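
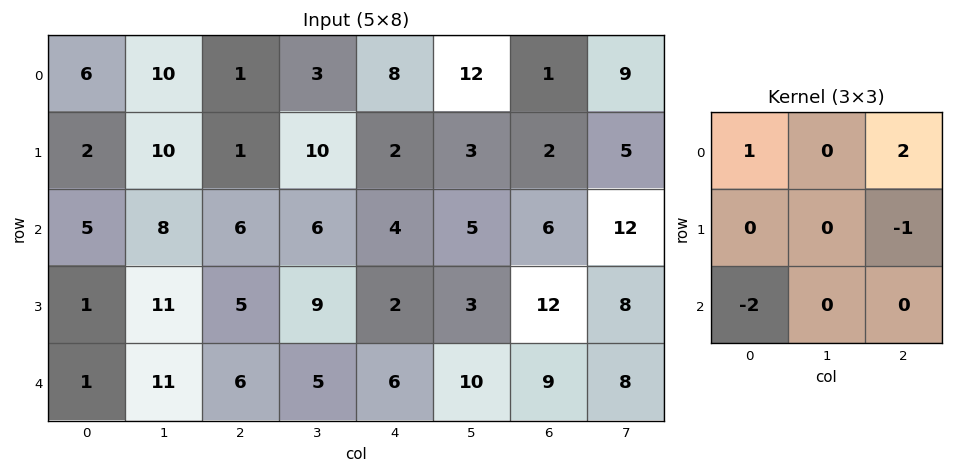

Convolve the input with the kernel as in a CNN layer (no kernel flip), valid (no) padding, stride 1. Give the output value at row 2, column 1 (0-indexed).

-11

The receptive field on the input at this output position is [8 6 6 / 11 5 9 / 11 6 5]. Elementwise product with the kernel and sum: 8·1 + 6·2 + 9·-1 + 11·-2.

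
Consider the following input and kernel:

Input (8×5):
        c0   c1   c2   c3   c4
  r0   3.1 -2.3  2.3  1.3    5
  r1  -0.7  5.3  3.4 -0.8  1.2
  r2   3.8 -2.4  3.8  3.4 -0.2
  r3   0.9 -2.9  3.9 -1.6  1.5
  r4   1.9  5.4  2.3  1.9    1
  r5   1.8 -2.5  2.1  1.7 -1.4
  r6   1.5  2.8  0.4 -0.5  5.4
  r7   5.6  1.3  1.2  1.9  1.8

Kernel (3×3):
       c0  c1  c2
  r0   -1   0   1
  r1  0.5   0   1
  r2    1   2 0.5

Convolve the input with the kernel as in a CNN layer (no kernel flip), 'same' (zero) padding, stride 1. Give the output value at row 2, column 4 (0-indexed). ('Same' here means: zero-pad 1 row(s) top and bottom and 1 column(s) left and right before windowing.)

The receptive field on the zero-padded input at this output position is [-0.8 1.2 0 / 3.4 -0.2 0 / -1.6 1.5 0]. Elementwise product with the kernel and sum: -0.8·-1 + 0·1 + 3.4·0.5 + 0·1 + -1.6·1 + 1.5·2 + 0·0.5.

3.9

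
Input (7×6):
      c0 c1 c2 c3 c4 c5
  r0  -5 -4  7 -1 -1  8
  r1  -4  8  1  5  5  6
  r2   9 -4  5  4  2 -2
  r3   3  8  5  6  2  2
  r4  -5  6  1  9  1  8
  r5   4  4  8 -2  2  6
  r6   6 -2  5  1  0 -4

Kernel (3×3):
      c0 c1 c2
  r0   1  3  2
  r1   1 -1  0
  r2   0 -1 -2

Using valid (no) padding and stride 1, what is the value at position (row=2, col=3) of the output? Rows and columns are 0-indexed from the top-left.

The receptive field on the input at this output position is [4 2 -2 / 6 2 2 / 9 1 8]. Elementwise product with the kernel and sum: 4·1 + 2·3 + -2·2 + 6·1 + 2·-1 + 1·-1 + 8·-2.

-7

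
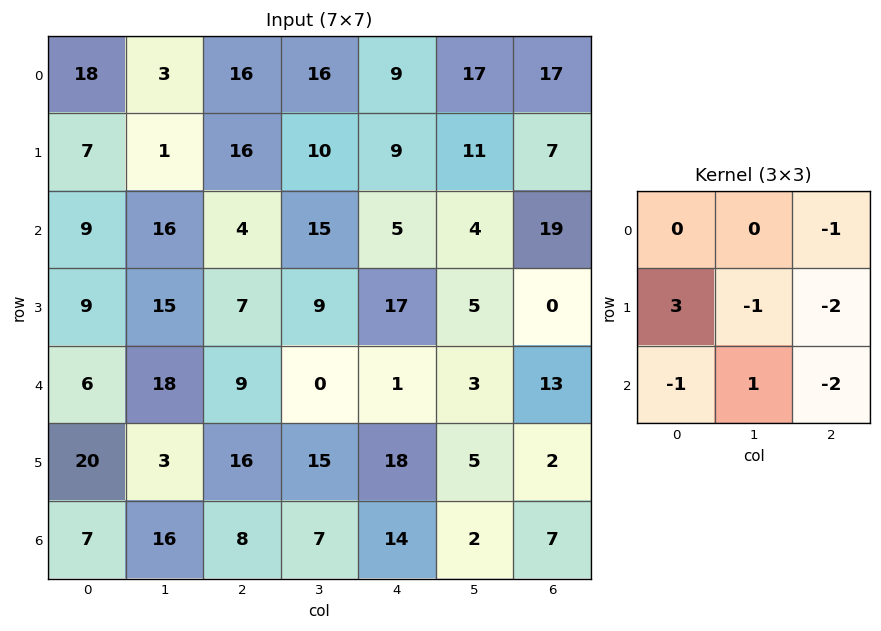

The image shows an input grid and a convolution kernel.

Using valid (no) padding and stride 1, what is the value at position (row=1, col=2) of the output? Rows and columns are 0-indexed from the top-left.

-54

The receptive field on the input at this output position is [16 10 9 / 4 15 5 / 7 9 17]. Elementwise product with the kernel and sum: 9·-1 + 4·3 + 15·-1 + 5·-2 + 7·-1 + 9·1 + 17·-2.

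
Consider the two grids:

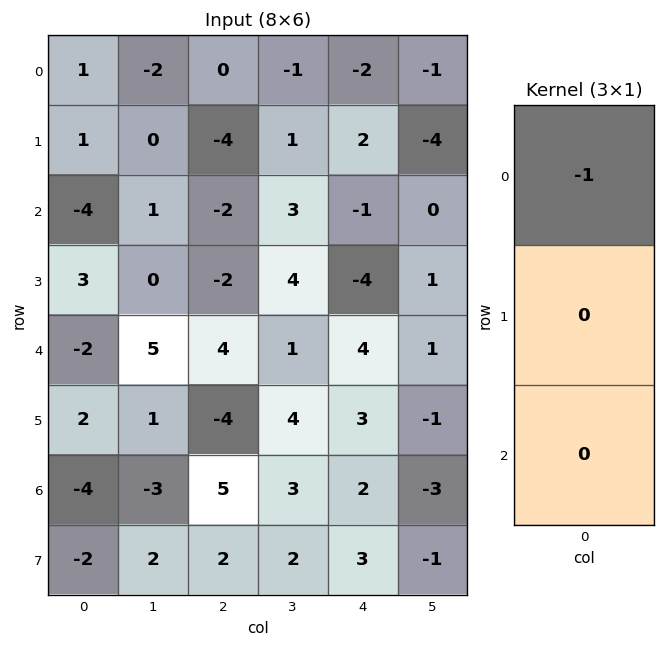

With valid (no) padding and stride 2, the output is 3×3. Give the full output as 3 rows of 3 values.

-1 0 2
4 2 1
2 -4 -4

Output[0,0]: The receptive field on the input at this output position is [1 / 1 / -4]. Elementwise product with the kernel and sum: 1·-1.
Output[0,1]: The receptive field on the input at this output position is [0 / -4 / -2]. Elementwise product with the kernel and sum: 0·-1.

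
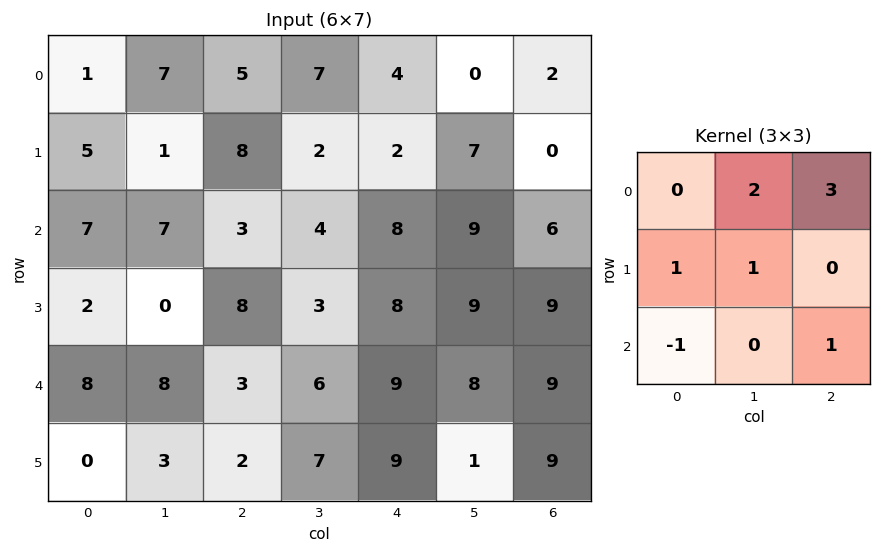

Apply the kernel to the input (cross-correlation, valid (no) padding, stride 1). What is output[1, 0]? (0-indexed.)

46

The receptive field on the input at this output position is [5 1 8 / 7 7 3 / 2 0 8]. Elementwise product with the kernel and sum: 1·2 + 8·3 + 7·1 + 7·1 + 2·-1 + 8·1.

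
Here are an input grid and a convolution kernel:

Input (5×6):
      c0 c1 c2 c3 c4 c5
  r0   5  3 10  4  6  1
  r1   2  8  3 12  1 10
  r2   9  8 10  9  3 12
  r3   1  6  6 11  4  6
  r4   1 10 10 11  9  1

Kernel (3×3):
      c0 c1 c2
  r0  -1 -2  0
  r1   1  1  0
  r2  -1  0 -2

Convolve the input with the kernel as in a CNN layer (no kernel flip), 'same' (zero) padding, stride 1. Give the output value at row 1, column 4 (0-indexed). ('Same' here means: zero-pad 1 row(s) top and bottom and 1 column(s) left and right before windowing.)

The receptive field on the zero-padded input at this output position is [4 6 1 / 12 1 10 / 9 3 12]. Elementwise product with the kernel and sum: 4·-1 + 6·-2 + 12·1 + 1·1 + 9·-1 + 12·-2.

-36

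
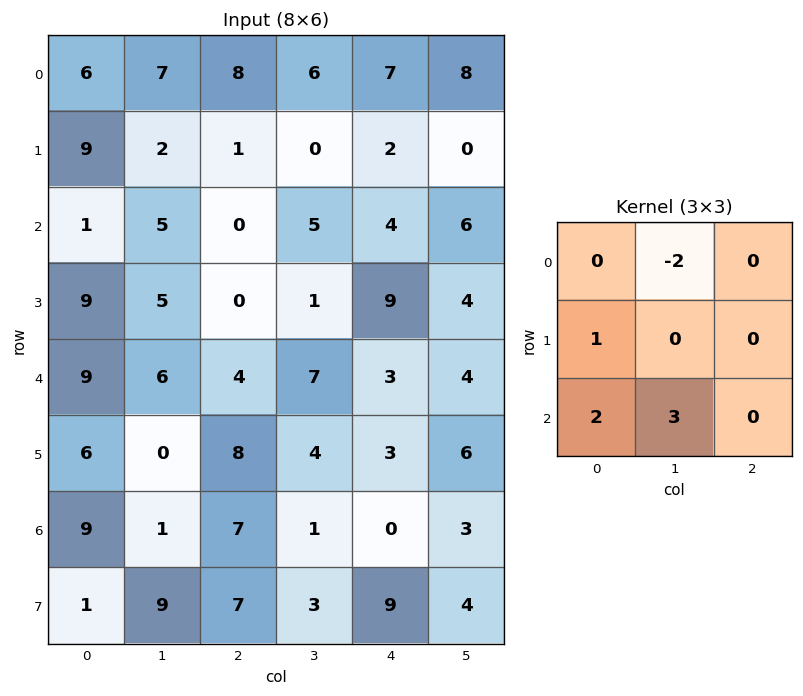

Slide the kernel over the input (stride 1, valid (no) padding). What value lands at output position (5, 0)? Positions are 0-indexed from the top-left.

38

The receptive field on the input at this output position is [6 0 8 / 9 1 7 / 1 9 7]. Elementwise product with the kernel and sum: 0·-2 + 9·1 + 1·2 + 9·3.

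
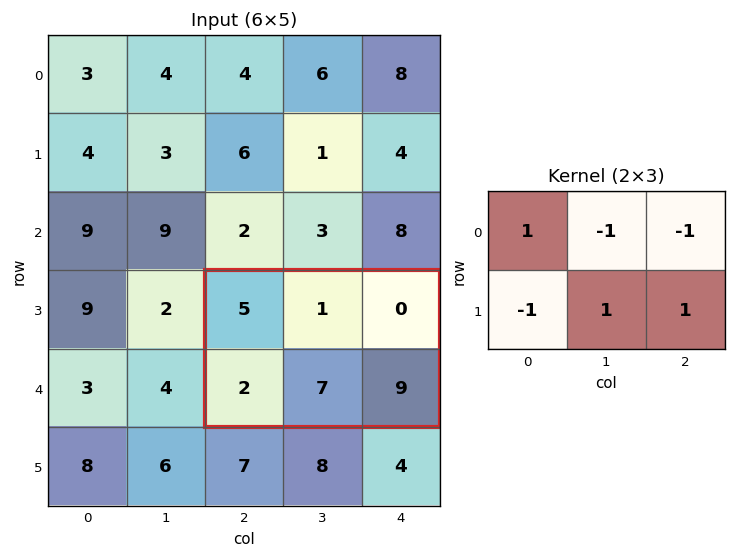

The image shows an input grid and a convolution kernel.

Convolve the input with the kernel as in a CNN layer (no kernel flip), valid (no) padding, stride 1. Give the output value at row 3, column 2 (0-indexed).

18

The receptive field on the input at this output position is [5 1 0 / 2 7 9]. Elementwise product with the kernel and sum: 5·1 + 1·-1 + 0·-1 + 2·-1 + 7·1 + 9·1.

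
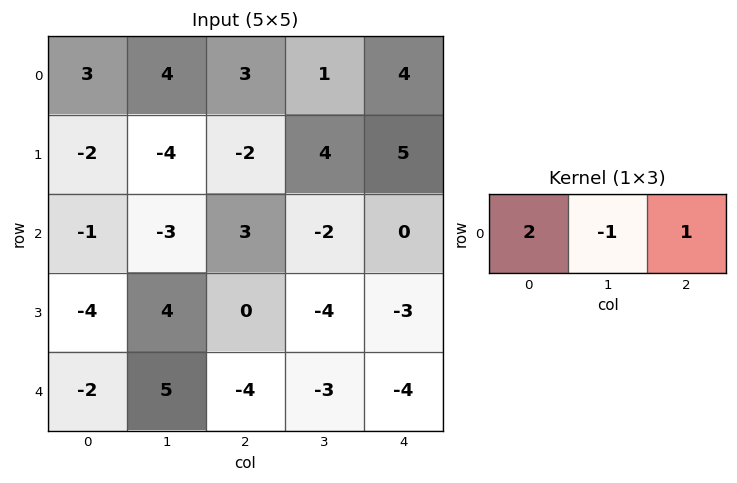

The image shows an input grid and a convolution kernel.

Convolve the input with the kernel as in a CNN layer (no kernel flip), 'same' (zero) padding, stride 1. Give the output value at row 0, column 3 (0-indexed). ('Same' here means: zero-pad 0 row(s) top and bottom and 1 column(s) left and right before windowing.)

9

The receptive field on the zero-padded input at this output position is [3 1 4]. Elementwise product with the kernel and sum: 3·2 + 1·-1 + 4·1.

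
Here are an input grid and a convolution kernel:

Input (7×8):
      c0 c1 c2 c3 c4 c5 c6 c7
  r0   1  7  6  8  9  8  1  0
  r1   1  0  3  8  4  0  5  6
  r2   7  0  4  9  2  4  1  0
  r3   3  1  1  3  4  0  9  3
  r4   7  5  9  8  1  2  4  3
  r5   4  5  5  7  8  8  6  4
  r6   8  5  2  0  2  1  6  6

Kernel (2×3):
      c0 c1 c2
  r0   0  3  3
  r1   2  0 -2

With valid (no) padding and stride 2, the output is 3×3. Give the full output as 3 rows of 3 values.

35 49 25
16 27 5
40 21 22

Output[0,0]: The receptive field on the input at this output position is [1 7 6 / 1 0 3]. Elementwise product with the kernel and sum: 7·3 + 6·3 + 1·2 + 3·-2.
Output[0,1]: The receptive field on the input at this output position is [6 8 9 / 3 8 4]. Elementwise product with the kernel and sum: 8·3 + 9·3 + 3·2 + 4·-2.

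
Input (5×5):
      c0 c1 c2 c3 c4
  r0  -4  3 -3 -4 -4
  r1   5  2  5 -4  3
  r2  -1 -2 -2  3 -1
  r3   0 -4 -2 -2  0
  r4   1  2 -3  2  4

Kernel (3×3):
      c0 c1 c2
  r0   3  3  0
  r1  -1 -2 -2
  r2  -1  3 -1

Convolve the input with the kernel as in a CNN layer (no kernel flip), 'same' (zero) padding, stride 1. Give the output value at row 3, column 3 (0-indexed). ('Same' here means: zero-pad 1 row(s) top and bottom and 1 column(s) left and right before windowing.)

The receptive field on the zero-padded input at this output position is [-2 3 -1 / -2 -2 0 / -3 2 4]. Elementwise product with the kernel and sum: -2·3 + 3·3 + -2·-1 + -2·-2 + 0·-2 + -3·-1 + 2·3 + 4·-1.

14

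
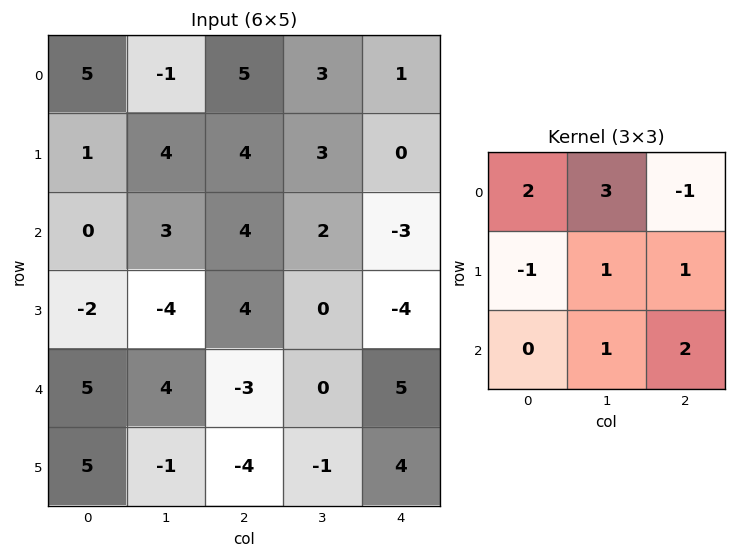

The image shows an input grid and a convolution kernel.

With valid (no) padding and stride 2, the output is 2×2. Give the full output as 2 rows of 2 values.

Output[0,0]: The receptive field on the input at this output position is [5 -1 5 / 1 4 4 / 0 3 4]. Elementwise product with the kernel and sum: 5·2 + -1·3 + 5·-1 + 1·-1 + 4·1 + 4·1 + 3·1 + 4·2.

20 13
5 19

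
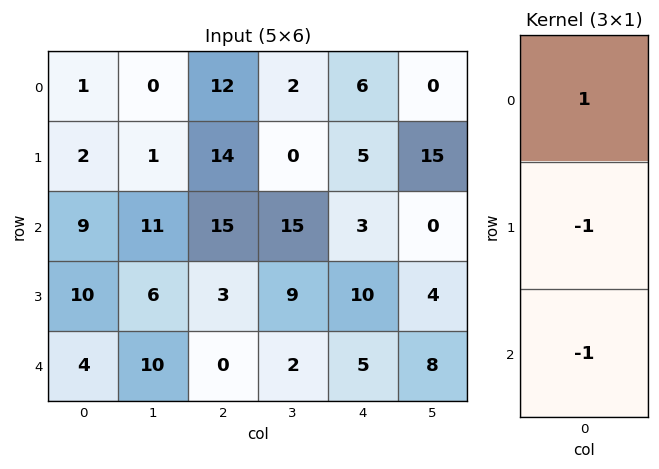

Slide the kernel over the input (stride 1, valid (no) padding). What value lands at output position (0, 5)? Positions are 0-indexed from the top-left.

The receptive field on the input at this output position is [0 / 15 / 0]. Elementwise product with the kernel and sum: 0·1 + 15·-1 + 0·-1.

-15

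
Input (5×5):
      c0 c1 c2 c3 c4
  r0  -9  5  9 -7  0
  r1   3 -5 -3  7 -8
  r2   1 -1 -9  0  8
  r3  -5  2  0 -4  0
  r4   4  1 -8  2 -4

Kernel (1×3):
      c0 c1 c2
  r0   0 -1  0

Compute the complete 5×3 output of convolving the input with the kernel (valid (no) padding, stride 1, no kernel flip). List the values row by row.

Output[0,0]: The receptive field on the input at this output position is [-9 5 9]. Elementwise product with the kernel and sum: 5·-1.

-5 -9 7
5 3 -7
1 9 0
-2 0 4
-1 8 -2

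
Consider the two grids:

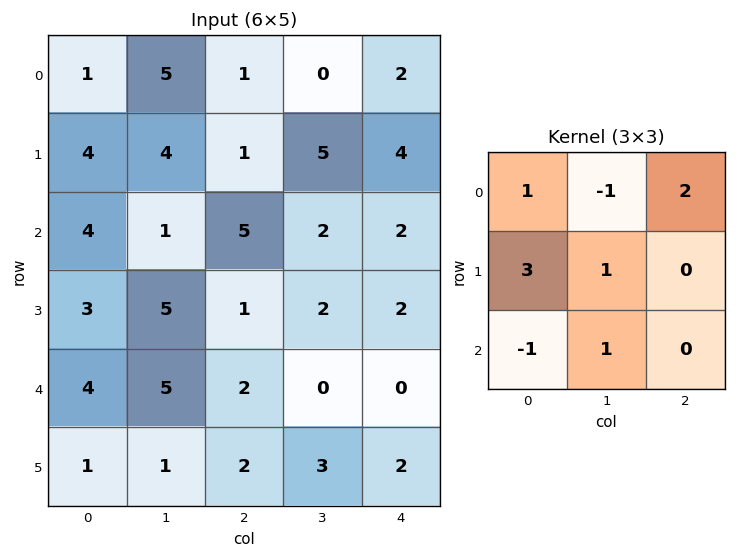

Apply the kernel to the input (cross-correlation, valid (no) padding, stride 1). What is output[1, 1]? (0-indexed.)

The receptive field on the input at this output position is [4 1 5 / 1 5 2 / 5 1 2]. Elementwise product with the kernel and sum: 4·1 + 1·-1 + 5·2 + 1·3 + 5·1 + 5·-1 + 1·1.

17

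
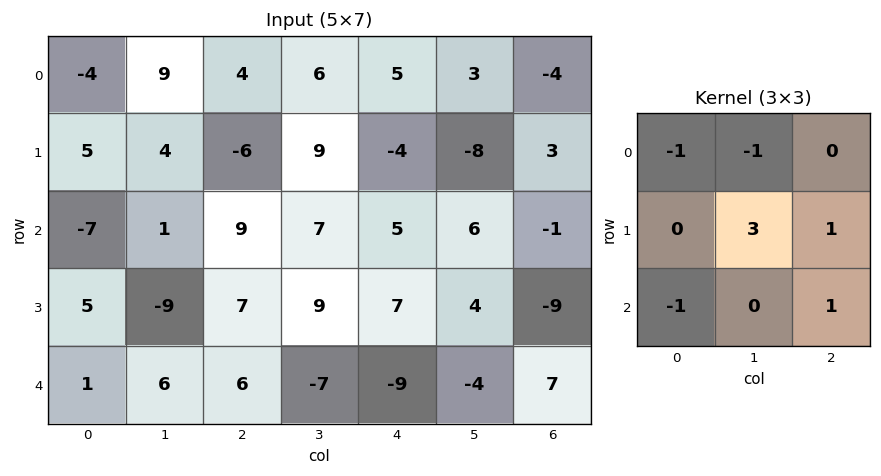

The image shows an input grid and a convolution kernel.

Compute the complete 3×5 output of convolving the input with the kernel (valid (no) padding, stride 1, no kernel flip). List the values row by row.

17 -16 9 -32 -35
5 54 23 11 13
-9 7 3 16 8

Output[0,0]: The receptive field on the input at this output position is [-4 9 4 / 5 4 -6 / -7 1 9]. Elementwise product with the kernel and sum: -4·-1 + 9·-1 + 4·3 + -6·1 + -7·-1 + 9·1.
Output[0,1]: The receptive field on the input at this output position is [9 4 6 / 4 -6 9 / 1 9 7]. Elementwise product with the kernel and sum: 9·-1 + 4·-1 + -6·3 + 9·1 + 1·-1 + 7·1.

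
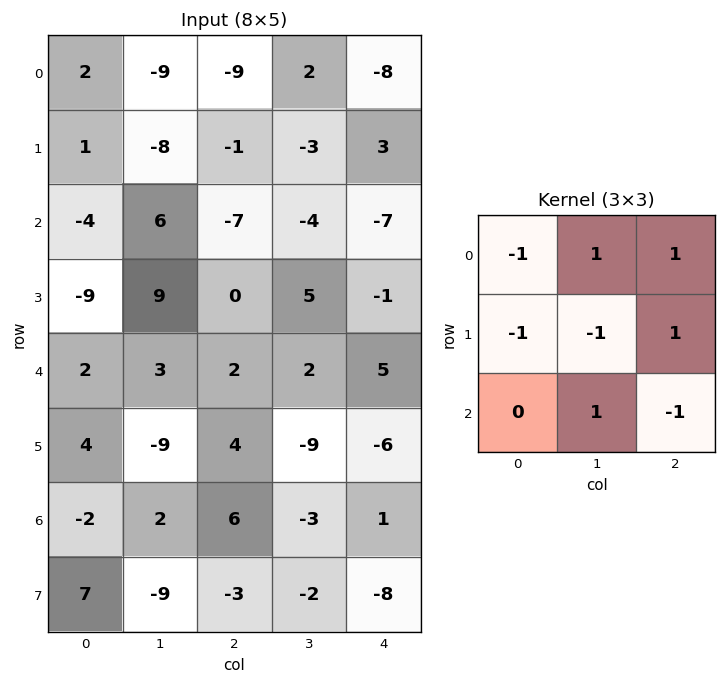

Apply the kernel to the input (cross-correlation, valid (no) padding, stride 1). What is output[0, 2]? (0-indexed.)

13

The receptive field on the input at this output position is [-9 2 -8 / -1 -3 3 / -7 -4 -7]. Elementwise product with the kernel and sum: -9·-1 + 2·1 + -8·1 + -1·-1 + -3·-1 + 3·1 + -4·1 + -7·-1.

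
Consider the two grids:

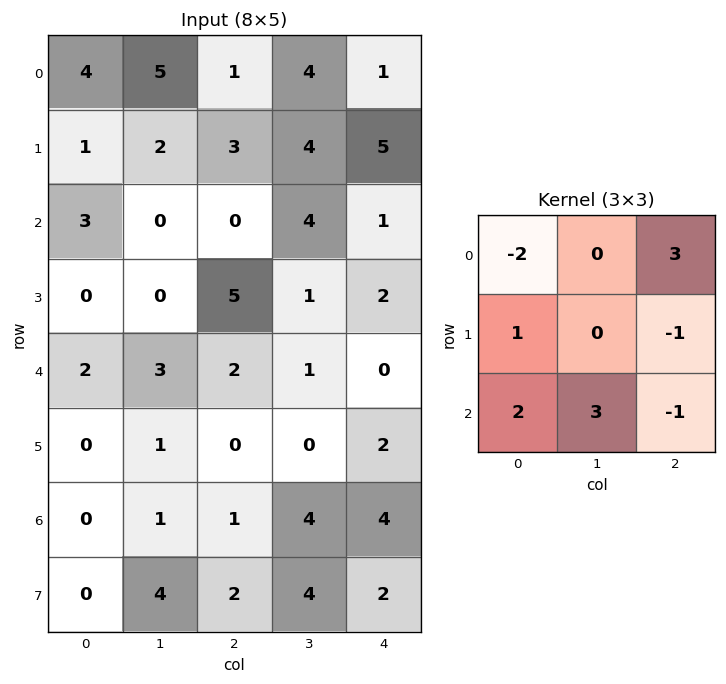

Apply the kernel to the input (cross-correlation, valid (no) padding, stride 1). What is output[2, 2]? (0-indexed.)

13

The receptive field on the input at this output position is [0 4 1 / 5 1 2 / 2 1 0]. Elementwise product with the kernel and sum: 0·-2 + 1·3 + 5·1 + 2·-1 + 2·2 + 1·3 + 0·-1.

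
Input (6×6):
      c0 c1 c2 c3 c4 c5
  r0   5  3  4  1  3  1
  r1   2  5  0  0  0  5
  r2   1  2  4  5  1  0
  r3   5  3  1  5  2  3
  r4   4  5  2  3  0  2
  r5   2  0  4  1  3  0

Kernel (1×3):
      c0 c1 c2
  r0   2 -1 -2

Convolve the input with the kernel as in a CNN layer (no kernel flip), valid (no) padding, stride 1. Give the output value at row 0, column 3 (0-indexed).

-3

The receptive field on the input at this output position is [1 3 1]. Elementwise product with the kernel and sum: 1·2 + 3·-1 + 1·-2.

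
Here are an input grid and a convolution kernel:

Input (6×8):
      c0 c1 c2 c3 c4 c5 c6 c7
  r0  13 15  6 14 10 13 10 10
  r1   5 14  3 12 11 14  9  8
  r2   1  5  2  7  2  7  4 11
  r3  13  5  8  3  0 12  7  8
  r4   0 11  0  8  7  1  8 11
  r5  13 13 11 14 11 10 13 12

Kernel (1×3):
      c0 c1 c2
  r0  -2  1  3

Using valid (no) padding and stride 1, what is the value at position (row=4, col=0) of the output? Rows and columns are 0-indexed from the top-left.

The receptive field on the input at this output position is [0 11 0]. Elementwise product with the kernel and sum: 0·-2 + 11·1 + 0·3.

11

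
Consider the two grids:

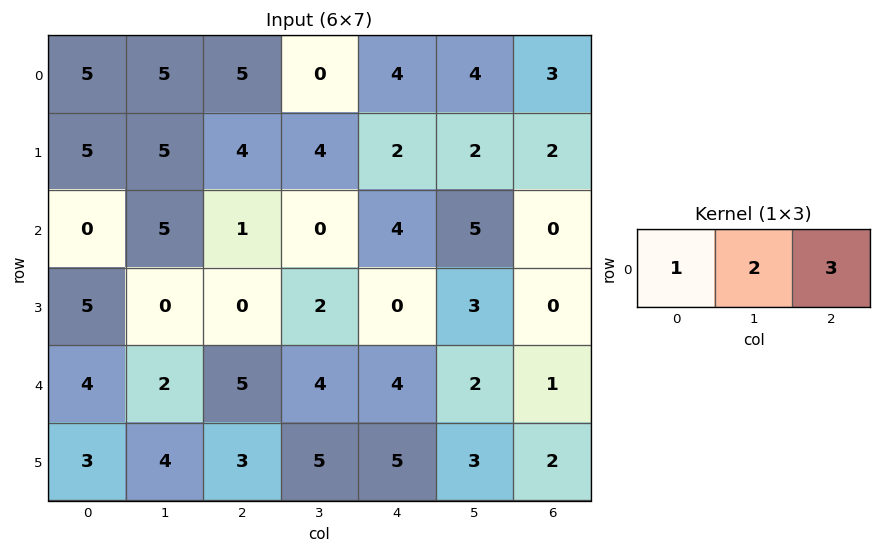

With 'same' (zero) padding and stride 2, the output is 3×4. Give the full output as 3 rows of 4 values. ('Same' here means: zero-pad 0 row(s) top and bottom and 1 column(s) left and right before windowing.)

Output[0,0]: The receptive field on the zero-padded input at this output position is [0 5 5]. Elementwise product with the kernel and sum: 0·1 + 5·2 + 5·3.

25 15 20 10
15 7 23 5
14 24 18 4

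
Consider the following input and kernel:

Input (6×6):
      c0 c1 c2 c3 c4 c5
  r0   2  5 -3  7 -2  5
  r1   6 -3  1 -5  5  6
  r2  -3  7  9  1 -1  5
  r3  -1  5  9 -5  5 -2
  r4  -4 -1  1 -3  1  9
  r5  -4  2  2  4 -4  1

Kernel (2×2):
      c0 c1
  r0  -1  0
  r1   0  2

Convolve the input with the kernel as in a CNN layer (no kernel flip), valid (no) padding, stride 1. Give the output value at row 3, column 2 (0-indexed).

-15

The receptive field on the input at this output position is [9 -5 / 1 -3]. Elementwise product with the kernel and sum: 9·-1 + -3·2.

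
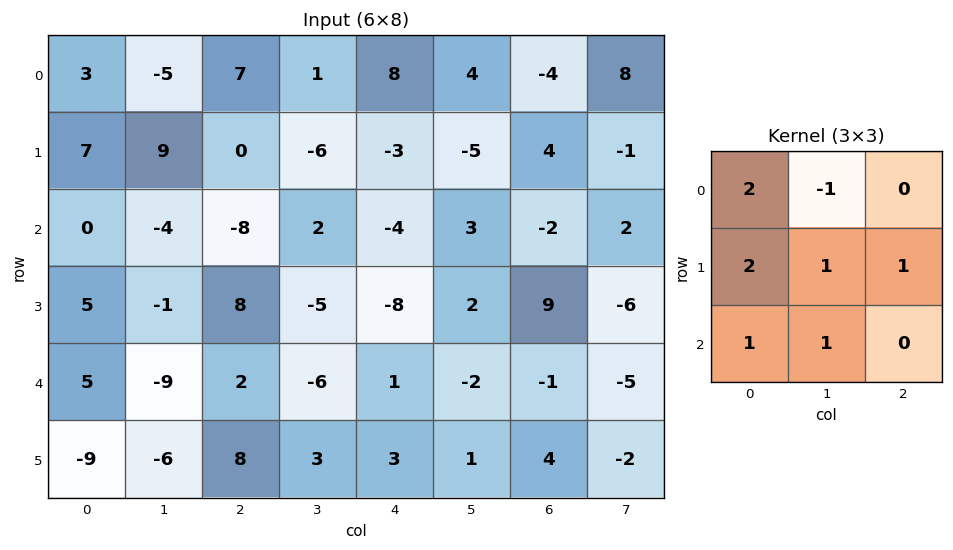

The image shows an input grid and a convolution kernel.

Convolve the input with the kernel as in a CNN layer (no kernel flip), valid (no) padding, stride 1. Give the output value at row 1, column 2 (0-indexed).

The receptive field on the input at this output position is [0 -6 -3 / -8 2 -4 / 8 -5 -8]. Elementwise product with the kernel and sum: 0·2 + -6·-1 + -8·2 + 2·1 + -4·1 + 8·1 + -5·1.

-9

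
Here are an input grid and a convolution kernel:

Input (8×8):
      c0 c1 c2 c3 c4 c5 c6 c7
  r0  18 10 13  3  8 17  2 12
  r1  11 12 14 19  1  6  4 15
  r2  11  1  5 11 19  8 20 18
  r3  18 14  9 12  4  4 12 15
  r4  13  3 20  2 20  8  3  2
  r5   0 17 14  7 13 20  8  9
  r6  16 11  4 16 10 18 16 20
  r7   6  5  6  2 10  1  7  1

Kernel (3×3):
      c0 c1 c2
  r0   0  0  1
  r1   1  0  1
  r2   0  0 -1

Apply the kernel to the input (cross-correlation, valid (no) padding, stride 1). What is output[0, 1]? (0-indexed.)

The receptive field on the input at this output position is [10 13 3 / 12 14 19 / 1 5 11]. Elementwise product with the kernel and sum: 3·1 + 12·1 + 19·1 + 11·-1.

23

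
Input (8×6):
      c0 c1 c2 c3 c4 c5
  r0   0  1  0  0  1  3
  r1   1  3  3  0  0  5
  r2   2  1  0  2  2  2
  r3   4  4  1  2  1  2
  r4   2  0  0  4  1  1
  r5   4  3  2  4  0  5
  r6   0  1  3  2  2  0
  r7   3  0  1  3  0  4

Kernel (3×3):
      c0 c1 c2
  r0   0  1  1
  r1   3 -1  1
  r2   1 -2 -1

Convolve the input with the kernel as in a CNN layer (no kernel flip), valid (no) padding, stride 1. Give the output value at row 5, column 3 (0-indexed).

The receptive field on the input at this output position is [4 0 5 / 2 2 0 / 3 0 4]. Elementwise product with the kernel and sum: 0·1 + 5·1 + 2·3 + 2·-1 + 0·1 + 3·1 + 0·-2 + 4·-1.

8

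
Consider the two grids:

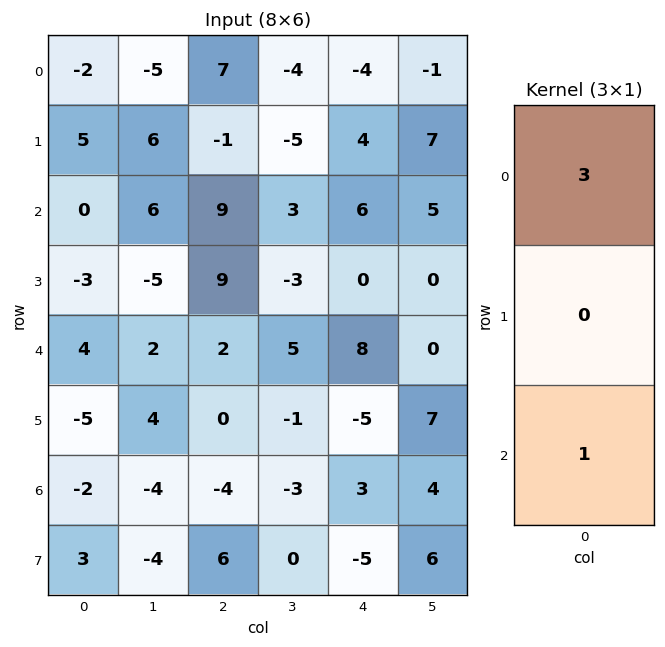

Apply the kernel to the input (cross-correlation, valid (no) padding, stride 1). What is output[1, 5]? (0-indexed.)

21

The receptive field on the input at this output position is [7 / 5 / 0]. Elementwise product with the kernel and sum: 7·3 + 0·1.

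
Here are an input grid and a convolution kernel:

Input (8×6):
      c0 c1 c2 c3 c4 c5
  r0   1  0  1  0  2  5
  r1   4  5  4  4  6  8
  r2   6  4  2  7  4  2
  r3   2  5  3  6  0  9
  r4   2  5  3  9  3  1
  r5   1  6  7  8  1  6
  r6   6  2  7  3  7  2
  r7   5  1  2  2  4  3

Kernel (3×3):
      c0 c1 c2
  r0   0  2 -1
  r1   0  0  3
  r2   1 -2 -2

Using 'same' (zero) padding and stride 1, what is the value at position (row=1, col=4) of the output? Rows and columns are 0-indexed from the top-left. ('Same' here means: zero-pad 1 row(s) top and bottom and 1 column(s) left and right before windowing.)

The receptive field on the zero-padded input at this output position is [0 2 5 / 4 6 8 / 7 4 2]. Elementwise product with the kernel and sum: 2·2 + 5·-1 + 8·3 + 7·1 + 4·-2 + 2·-2.

18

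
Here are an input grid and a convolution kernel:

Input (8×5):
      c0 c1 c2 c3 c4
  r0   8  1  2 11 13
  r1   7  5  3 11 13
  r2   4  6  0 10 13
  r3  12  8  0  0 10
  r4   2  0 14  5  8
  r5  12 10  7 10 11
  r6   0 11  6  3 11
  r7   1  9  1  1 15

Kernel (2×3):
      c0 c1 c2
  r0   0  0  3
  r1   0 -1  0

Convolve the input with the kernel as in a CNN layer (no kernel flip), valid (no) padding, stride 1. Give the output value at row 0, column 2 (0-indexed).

28

The receptive field on the input at this output position is [2 11 13 / 3 11 13]. Elementwise product with the kernel and sum: 13·3 + 11·-1.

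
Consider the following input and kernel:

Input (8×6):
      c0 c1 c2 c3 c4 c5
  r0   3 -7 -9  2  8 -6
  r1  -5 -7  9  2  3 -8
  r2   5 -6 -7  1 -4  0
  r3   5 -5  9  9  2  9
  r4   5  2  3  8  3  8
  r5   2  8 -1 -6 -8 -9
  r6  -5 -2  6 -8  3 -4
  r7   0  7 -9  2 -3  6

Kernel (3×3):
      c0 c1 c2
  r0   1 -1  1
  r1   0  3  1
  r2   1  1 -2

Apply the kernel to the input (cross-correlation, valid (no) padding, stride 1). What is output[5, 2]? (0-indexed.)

-25

The receptive field on the input at this output position is [-1 -6 -8 / 6 -8 3 / -9 2 -3]. Elementwise product with the kernel and sum: -1·1 + -6·-1 + -8·1 + -8·3 + 3·1 + -9·1 + 2·1 + -3·-2.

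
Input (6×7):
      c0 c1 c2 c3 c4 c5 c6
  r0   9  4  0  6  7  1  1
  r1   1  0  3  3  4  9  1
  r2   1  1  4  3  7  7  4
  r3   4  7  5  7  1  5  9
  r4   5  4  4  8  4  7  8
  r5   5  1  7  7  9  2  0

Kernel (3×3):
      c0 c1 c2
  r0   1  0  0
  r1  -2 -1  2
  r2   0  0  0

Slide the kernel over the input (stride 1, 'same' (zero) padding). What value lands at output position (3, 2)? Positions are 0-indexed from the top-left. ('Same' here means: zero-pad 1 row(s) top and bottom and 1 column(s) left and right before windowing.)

-4

The receptive field on the zero-padded input at this output position is [1 4 3 / 7 5 7 / 4 4 8]. Elementwise product with the kernel and sum: 1·1 + 7·-2 + 5·-1 + 7·2.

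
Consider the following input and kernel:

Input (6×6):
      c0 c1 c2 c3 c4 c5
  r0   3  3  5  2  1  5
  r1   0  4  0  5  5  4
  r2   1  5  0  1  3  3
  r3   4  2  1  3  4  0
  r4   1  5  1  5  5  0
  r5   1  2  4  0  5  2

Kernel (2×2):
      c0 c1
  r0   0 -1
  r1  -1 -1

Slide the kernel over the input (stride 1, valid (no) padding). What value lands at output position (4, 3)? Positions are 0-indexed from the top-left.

The receptive field on the input at this output position is [5 5 / 0 5]. Elementwise product with the kernel and sum: 5·-1 + 0·-1 + 5·-1.

-10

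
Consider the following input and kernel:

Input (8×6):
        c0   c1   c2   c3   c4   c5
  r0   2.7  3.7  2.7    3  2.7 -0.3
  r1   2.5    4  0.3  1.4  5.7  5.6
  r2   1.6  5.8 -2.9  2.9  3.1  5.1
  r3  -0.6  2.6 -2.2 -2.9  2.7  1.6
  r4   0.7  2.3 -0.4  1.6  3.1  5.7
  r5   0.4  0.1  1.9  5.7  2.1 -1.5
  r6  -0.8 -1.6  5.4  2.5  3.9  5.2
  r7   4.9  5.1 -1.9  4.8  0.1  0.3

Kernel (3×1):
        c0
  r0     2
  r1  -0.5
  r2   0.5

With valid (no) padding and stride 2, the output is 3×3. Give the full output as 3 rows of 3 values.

4.95 3.8 4.1
3.85 -4.9 6.4
0.8 0.95 7.1

Output[0,0]: The receptive field on the input at this output position is [2.7 / 2.5 / 1.6]. Elementwise product with the kernel and sum: 2.7·2 + 2.5·-0.5 + 1.6·0.5.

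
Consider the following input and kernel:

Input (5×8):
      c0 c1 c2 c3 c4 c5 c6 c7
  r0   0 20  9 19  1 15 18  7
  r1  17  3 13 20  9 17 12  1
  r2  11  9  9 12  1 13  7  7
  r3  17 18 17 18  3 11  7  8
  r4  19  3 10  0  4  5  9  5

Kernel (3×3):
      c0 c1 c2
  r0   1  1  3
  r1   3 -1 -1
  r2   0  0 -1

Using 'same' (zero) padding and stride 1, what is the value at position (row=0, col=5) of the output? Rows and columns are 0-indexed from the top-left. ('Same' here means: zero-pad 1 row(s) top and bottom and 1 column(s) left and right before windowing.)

-42

The receptive field on the zero-padded input at this output position is [0 0 0 / 1 15 18 / 9 17 12]. Elementwise product with the kernel and sum: 0·1 + 0·1 + 0·3 + 1·3 + 15·-1 + 18·-1 + 12·-1.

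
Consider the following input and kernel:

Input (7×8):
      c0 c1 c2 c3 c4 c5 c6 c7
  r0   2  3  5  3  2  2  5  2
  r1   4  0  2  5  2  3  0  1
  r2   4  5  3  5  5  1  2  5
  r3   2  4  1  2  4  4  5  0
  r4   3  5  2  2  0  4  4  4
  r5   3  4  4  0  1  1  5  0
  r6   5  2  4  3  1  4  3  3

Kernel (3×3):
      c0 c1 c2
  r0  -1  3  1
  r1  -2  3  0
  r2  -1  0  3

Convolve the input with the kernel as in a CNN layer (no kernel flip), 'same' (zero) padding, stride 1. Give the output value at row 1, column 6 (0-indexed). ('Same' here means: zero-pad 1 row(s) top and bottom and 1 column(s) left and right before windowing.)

23

The receptive field on the zero-padded input at this output position is [2 5 2 / 3 0 1 / 1 2 5]. Elementwise product with the kernel and sum: 2·-1 + 5·3 + 2·1 + 3·-2 + 0·3 + 1·-1 + 5·3.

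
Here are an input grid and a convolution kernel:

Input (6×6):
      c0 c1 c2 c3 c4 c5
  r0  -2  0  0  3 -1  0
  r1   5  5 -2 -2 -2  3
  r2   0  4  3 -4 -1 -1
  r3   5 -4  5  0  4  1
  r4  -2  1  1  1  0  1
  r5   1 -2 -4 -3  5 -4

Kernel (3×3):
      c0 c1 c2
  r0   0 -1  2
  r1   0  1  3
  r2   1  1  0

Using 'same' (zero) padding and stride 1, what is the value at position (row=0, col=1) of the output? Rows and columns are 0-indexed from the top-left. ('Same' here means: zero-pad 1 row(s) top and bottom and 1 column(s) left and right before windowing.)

10

The receptive field on the zero-padded input at this output position is [0 0 0 / -2 0 0 / 5 5 -2]. Elementwise product with the kernel and sum: 0·-1 + 0·2 + 0·1 + 0·3 + 5·1 + 5·1.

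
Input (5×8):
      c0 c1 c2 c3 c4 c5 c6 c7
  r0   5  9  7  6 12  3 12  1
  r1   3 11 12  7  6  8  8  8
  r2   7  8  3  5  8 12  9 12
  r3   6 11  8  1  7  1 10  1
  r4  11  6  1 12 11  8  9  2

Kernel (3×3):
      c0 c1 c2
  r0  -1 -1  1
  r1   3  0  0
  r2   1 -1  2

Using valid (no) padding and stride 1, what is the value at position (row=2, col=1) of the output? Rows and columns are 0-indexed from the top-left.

The receptive field on the input at this output position is [8 3 5 / 11 8 1 / 6 1 12]. Elementwise product with the kernel and sum: 8·-1 + 3·-1 + 5·1 + 11·3 + 6·1 + 1·-1 + 12·2.

56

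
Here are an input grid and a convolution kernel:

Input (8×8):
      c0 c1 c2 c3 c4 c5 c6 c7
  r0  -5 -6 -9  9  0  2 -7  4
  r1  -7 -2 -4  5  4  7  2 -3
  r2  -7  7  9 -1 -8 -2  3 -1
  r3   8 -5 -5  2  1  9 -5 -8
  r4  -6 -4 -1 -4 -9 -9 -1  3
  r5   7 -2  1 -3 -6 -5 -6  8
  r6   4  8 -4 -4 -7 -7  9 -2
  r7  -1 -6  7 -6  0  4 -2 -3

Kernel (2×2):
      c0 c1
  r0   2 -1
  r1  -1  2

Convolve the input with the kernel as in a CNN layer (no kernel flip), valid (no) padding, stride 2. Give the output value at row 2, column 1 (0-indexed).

The receptive field on the input at this output position is [-1 -4 / 1 -3]. Elementwise product with the kernel and sum: -1·2 + -4·-1 + 1·-1 + -3·2.

-5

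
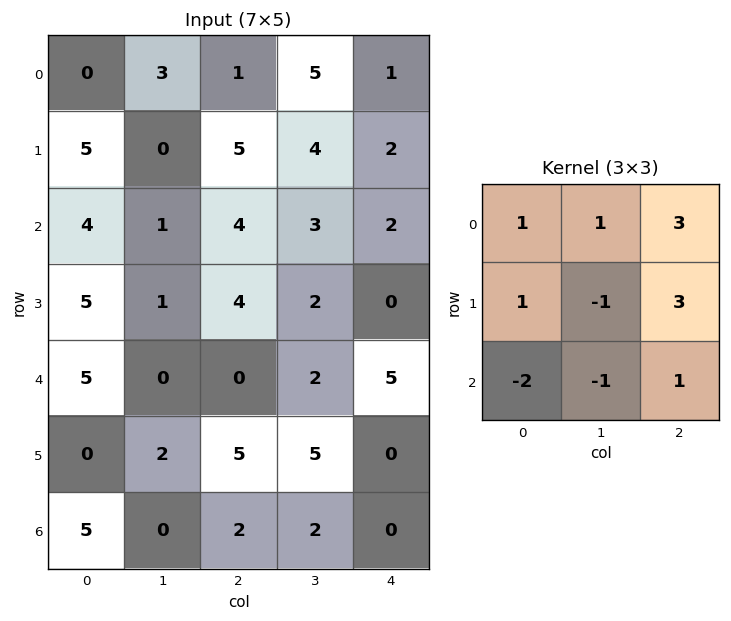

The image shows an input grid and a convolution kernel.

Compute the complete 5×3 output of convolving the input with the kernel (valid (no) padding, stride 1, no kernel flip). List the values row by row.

Output[0,0]: The receptive field on the input at this output position is [0 3 1 / 5 0 5 / 4 1 4]. Elementwise product with the kernel and sum: 0·1 + 3·1 + 1·3 + 5·1 + 0·-1 + 5·3 + 4·-2 + 1·-1 + 4·1.
Output[0,1]: The receptive field on the input at this output position is [3 1 5 / 0 5 4 / 1 4 3]. Elementwise product with the kernel and sum: 3·1 + 1·1 + 5·3 + 0·1 + 5·-1 + 4·3 + 1·-2 + 4·-1 + 3·1.

21 23 7
28 19 12
23 19 18
26 13 4
10 18 11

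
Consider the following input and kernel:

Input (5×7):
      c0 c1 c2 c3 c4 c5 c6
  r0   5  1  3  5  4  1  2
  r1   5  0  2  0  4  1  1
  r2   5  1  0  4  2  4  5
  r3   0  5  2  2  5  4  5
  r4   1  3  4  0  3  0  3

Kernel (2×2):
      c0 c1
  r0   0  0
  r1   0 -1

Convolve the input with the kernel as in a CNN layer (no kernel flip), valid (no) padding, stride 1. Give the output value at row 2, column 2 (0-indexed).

-2

The receptive field on the input at this output position is [0 4 / 2 2]. Elementwise product with the kernel and sum: 2·-1.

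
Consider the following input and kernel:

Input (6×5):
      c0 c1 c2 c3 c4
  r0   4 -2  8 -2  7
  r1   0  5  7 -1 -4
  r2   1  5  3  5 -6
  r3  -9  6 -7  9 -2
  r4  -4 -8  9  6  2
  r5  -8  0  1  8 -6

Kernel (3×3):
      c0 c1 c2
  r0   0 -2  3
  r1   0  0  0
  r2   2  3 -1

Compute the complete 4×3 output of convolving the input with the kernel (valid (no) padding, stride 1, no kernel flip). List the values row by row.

Output[0,0]: The receptive field on the input at this output position is [4 -2 8 / 0 5 7 / 1 5 3]. Elementwise product with the kernel and sum: -2·-2 + 8·3 + 1·2 + 5·3 + 3·-1.

42 -8 52
18 -35 5
-42 14 6
-50 36 8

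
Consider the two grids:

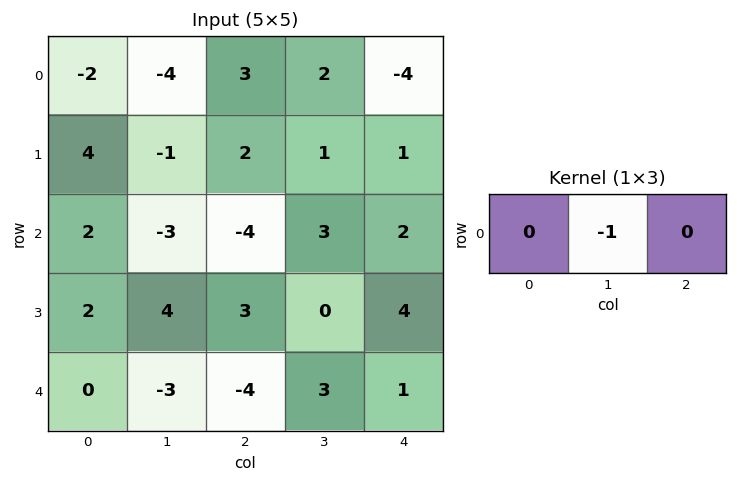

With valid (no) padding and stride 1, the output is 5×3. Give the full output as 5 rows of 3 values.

Output[0,0]: The receptive field on the input at this output position is [-2 -4 3]. Elementwise product with the kernel and sum: -4·-1.

4 -3 -2
1 -2 -1
3 4 -3
-4 -3 0
3 4 -3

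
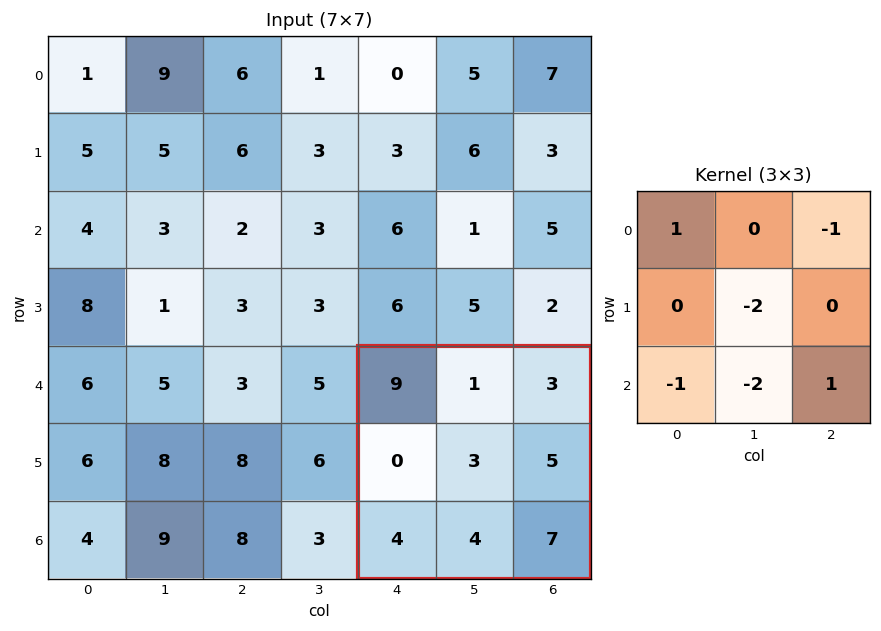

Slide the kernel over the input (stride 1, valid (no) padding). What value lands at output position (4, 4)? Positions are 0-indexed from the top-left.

-5

The receptive field on the input at this output position is [9 1 3 / 0 3 5 / 4 4 7]. Elementwise product with the kernel and sum: 9·1 + 3·-1 + 3·-2 + 4·-1 + 4·-2 + 7·1.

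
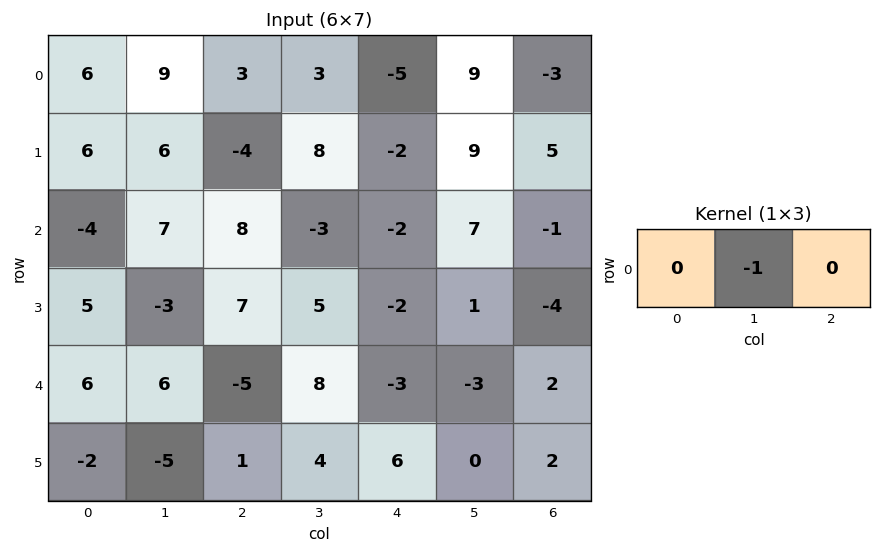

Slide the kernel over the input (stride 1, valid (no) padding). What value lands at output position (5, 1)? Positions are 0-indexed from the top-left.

The receptive field on the input at this output position is [-5 1 4]. Elementwise product with the kernel and sum: 1·-1.

-1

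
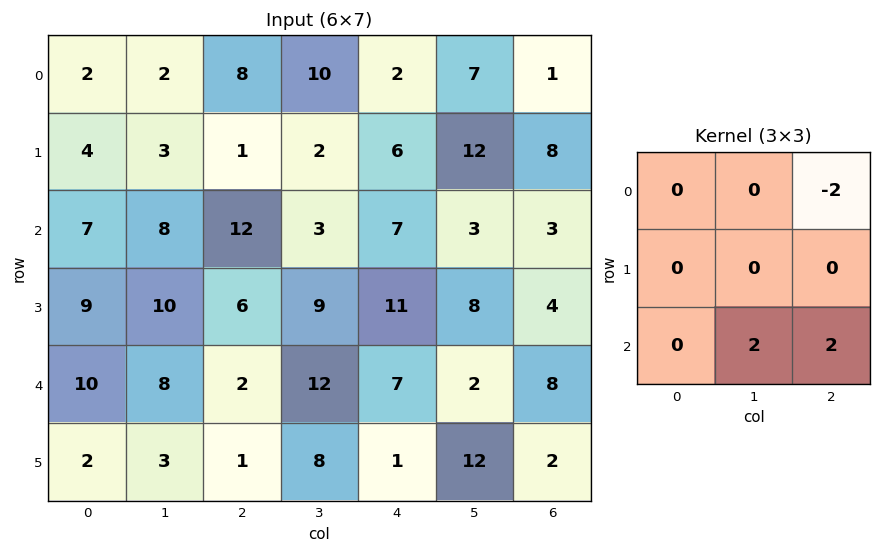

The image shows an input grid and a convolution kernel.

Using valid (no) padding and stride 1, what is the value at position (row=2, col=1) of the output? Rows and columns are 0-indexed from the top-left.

The receptive field on the input at this output position is [8 12 3 / 10 6 9 / 8 2 12]. Elementwise product with the kernel and sum: 3·-2 + 2·2 + 12·2.

22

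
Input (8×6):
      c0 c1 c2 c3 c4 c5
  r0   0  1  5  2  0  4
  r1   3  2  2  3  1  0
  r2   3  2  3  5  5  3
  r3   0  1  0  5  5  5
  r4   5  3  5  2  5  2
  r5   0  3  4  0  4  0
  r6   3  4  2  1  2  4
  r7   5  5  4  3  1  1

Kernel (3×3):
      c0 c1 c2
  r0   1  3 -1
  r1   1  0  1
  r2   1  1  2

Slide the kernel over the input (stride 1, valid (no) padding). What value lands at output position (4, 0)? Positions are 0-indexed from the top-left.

The receptive field on the input at this output position is [5 3 5 / 0 3 4 / 3 4 2]. Elementwise product with the kernel and sum: 5·1 + 3·3 + 5·-1 + 0·1 + 4·1 + 3·1 + 4·1 + 2·2.

24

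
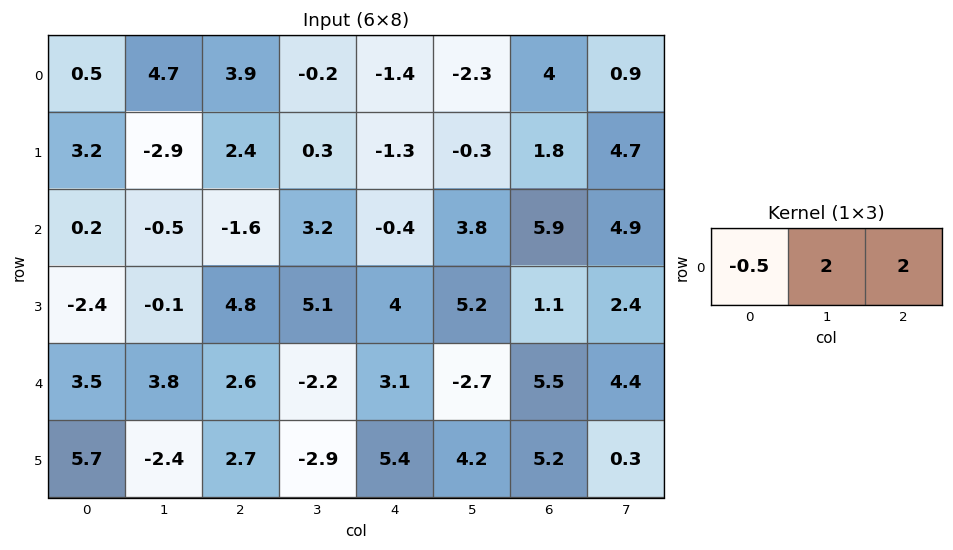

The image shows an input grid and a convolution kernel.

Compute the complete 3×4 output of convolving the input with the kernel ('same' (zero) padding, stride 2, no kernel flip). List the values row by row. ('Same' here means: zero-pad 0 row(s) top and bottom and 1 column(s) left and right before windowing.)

10.4 5.05 -7.3 10.95
-0.6 3.45 5.2 19.7
14.6 -1.1 1.9 21.15

Output[0,0]: The receptive field on the zero-padded input at this output position is [0 0.5 4.7]. Elementwise product with the kernel and sum: 0·-0.5 + 0.5·2 + 4.7·2.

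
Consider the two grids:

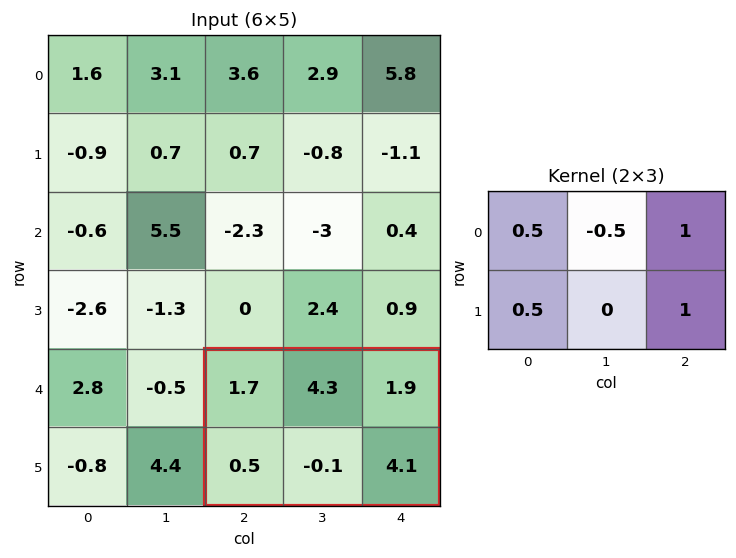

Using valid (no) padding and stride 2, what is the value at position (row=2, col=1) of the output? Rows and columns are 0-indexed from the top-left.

4.95

The receptive field on the input at this output position is [1.7 4.3 1.9 / 0.5 -0.1 4.1]. Elementwise product with the kernel and sum: 1.7·0.5 + 4.3·-0.5 + 1.9·1 + 0.5·0.5 + 4.1·1.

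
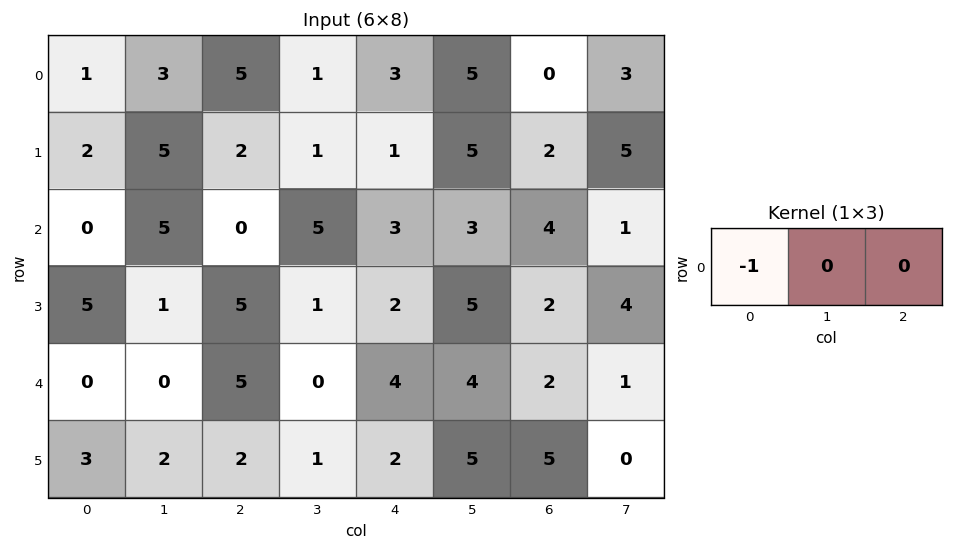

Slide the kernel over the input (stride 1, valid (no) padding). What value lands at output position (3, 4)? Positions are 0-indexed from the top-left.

The receptive field on the input at this output position is [2 5 2]. Elementwise product with the kernel and sum: 2·-1.

-2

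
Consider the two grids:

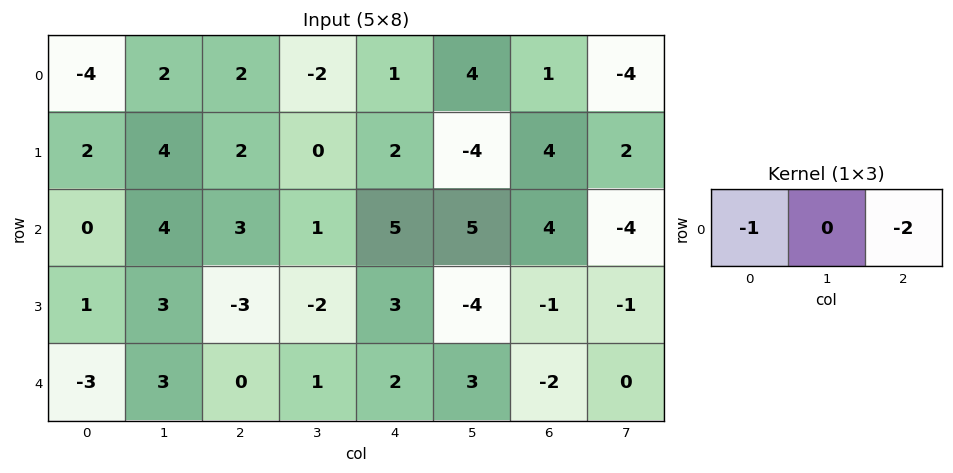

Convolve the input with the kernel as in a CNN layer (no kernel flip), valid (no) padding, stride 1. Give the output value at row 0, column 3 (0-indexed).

The receptive field on the input at this output position is [-2 1 4]. Elementwise product with the kernel and sum: -2·-1 + 4·-2.

-6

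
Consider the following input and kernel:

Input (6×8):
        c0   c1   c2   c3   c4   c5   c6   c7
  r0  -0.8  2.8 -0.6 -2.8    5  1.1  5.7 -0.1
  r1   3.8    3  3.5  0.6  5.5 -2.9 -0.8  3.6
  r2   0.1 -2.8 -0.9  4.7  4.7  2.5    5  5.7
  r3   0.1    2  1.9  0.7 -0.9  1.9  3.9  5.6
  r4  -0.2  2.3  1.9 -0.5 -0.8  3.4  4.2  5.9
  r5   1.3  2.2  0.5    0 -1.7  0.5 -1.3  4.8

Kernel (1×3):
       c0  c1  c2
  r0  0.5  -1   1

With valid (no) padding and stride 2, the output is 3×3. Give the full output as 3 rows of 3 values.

-3.8 7.5 7.1
1.95 -0.45 4.85
-0.5 0.65 0.4

Output[0,0]: The receptive field on the input at this output position is [-0.8 2.8 -0.6]. Elementwise product with the kernel and sum: -0.8·0.5 + 2.8·-1 + -0.6·1.
Output[0,1]: The receptive field on the input at this output position is [-0.6 -2.8 5]. Elementwise product with the kernel and sum: -0.6·0.5 + -2.8·-1 + 5·1.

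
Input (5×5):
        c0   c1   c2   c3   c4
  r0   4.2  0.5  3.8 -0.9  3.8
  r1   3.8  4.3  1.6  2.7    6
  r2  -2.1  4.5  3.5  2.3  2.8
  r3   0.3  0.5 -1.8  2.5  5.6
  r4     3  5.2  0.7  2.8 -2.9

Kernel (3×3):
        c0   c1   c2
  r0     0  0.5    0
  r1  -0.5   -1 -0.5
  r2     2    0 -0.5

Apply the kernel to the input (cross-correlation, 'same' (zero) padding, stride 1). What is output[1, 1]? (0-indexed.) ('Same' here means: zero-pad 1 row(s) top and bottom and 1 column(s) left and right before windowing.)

The receptive field on the zero-padded input at this output position is [4.2 0.5 3.8 / 3.8 4.3 1.6 / -2.1 4.5 3.5]. Elementwise product with the kernel and sum: 0.5·0.5 + 3.8·-0.5 + 4.3·-1 + 1.6·-0.5 + -2.1·2 + 3.5·-0.5.

-12.7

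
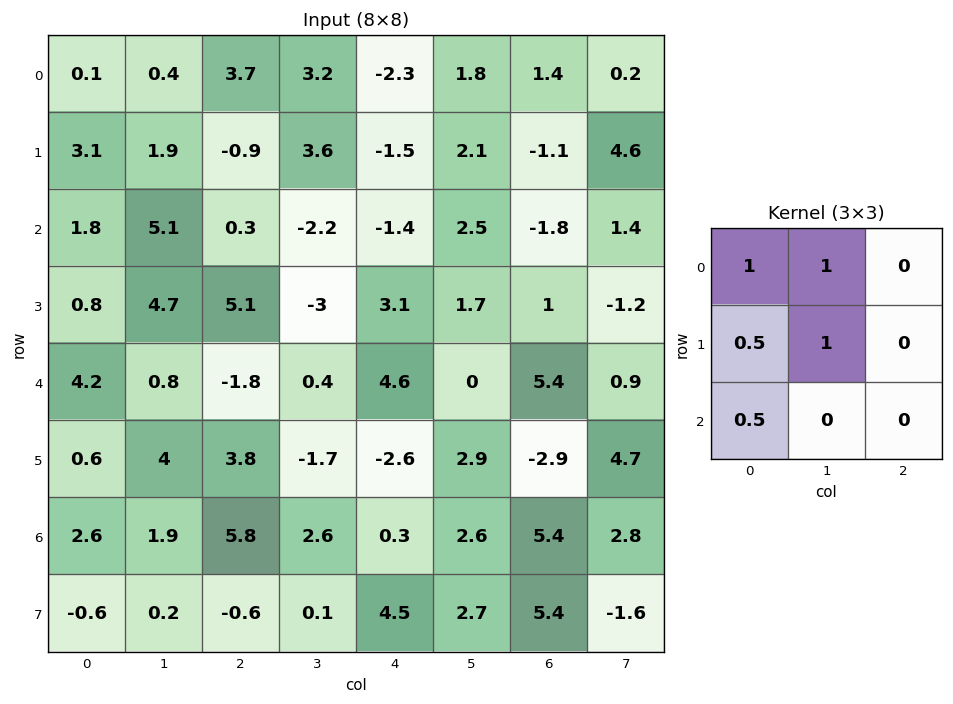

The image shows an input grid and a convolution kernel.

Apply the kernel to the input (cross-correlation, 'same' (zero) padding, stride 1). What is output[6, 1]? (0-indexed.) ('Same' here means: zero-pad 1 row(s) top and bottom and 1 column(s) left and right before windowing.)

The receptive field on the zero-padded input at this output position is [0.6 4 3.8 / 2.6 1.9 5.8 / -0.6 0.2 -0.6]. Elementwise product with the kernel and sum: 0.6·1 + 4·1 + 2.6·0.5 + 1.9·1 + -0.6·0.5.

7.5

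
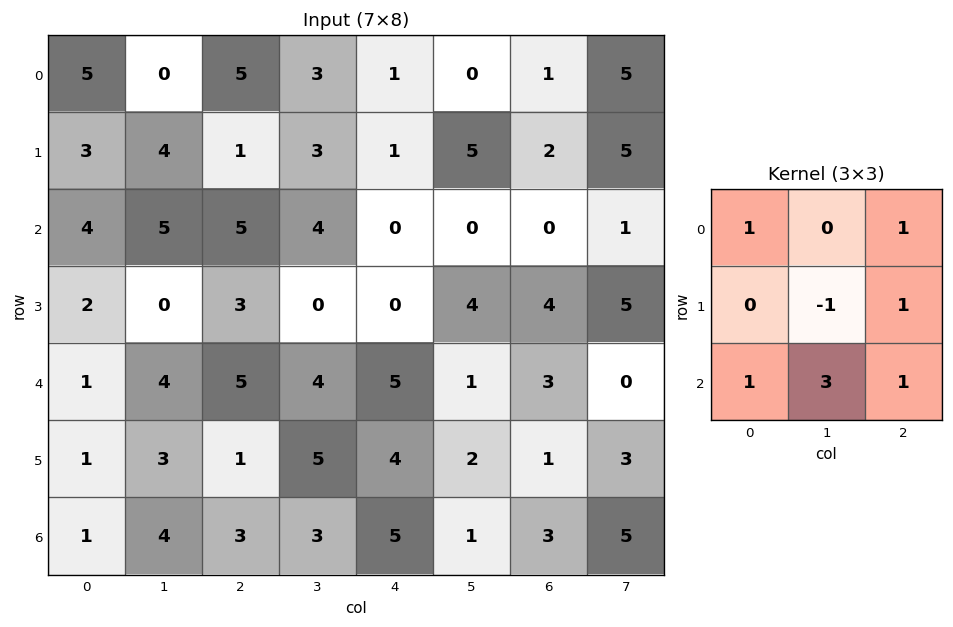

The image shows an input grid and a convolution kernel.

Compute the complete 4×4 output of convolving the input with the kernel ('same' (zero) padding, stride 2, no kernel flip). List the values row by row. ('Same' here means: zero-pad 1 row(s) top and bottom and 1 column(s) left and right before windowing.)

8 8 10 20
11 15 12 32
9 10 19 14
6 8 3 7

Output[0,0]: The receptive field on the zero-padded input at this output position is [0 0 0 / 0 5 0 / 0 3 4]. Elementwise product with the kernel and sum: 0·1 + 0·1 + 5·-1 + 0·1 + 0·1 + 3·3 + 4·1.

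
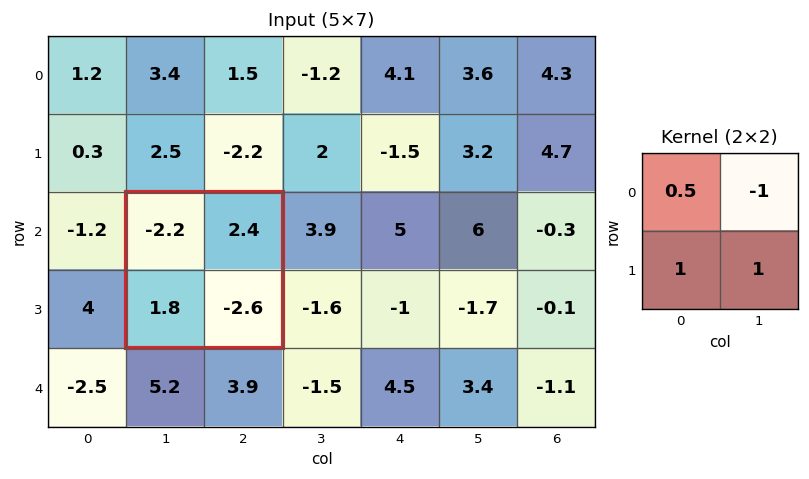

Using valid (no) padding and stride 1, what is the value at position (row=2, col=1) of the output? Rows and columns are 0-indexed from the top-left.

-4.3

The receptive field on the input at this output position is [-2.2 2.4 / 1.8 -2.6]. Elementwise product with the kernel and sum: -2.2·0.5 + 2.4·-1 + 1.8·1 + -2.6·1.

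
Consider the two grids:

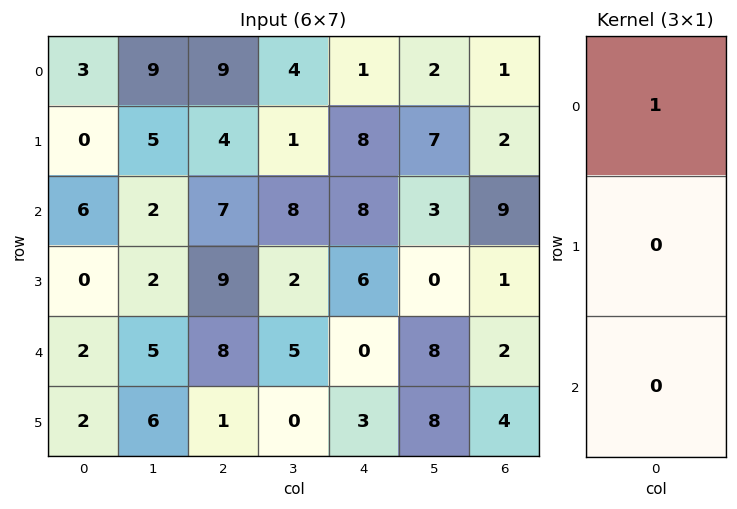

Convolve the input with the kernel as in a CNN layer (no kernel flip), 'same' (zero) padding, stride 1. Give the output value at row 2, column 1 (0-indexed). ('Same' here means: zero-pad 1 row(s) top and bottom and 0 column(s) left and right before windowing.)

The receptive field on the zero-padded input at this output position is [5 / 2 / 2]. Elementwise product with the kernel and sum: 5·1.

5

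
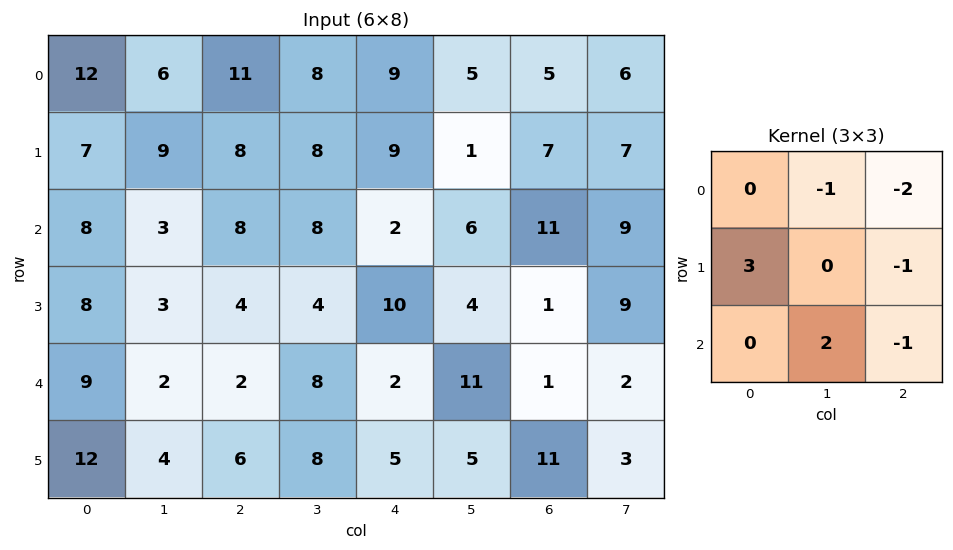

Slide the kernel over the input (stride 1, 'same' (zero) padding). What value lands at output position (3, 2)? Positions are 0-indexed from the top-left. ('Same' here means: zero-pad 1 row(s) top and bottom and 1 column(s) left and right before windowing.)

The receptive field on the zero-padded input at this output position is [3 8 8 / 3 4 4 / 2 2 8]. Elementwise product with the kernel and sum: 8·-1 + 8·-2 + 3·3 + 4·-1 + 2·2 + 8·-1.

-23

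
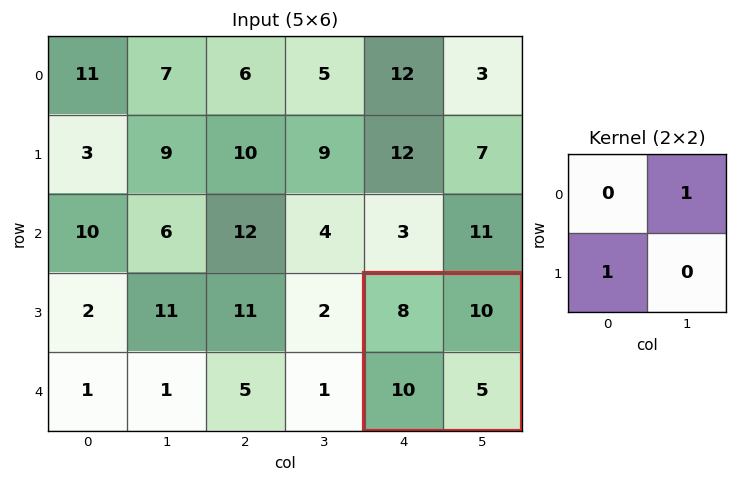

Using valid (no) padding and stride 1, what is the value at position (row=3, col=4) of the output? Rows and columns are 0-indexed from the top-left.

20

The receptive field on the input at this output position is [8 10 / 10 5]. Elementwise product with the kernel and sum: 10·1 + 10·1.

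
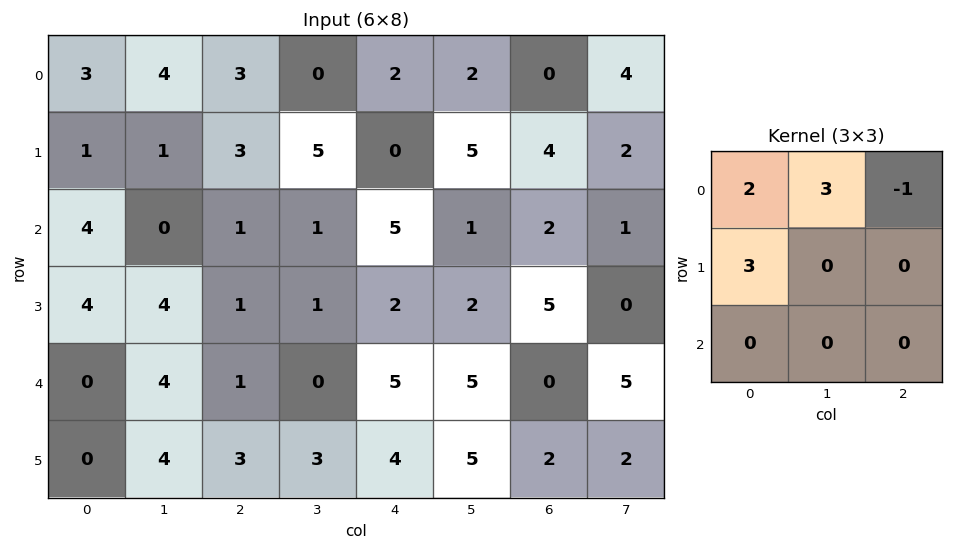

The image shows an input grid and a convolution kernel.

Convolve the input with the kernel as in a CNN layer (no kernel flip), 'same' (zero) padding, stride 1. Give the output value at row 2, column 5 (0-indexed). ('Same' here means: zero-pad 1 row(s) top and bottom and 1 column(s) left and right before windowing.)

The receptive field on the zero-padded input at this output position is [0 5 4 / 5 1 2 / 2 2 5]. Elementwise product with the kernel and sum: 0·2 + 5·3 + 4·-1 + 5·3.

26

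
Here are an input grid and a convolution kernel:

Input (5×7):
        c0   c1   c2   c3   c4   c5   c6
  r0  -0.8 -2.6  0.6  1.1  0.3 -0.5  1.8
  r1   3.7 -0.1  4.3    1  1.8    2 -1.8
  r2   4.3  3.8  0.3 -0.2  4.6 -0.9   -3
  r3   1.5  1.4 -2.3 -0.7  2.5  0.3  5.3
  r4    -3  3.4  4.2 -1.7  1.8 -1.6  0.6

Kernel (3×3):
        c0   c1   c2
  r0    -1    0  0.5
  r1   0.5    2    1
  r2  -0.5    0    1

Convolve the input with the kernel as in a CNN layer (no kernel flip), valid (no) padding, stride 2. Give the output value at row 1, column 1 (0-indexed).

1.65

The receptive field on the input at this output position is [0.3 -0.2 4.6 / -2.3 -0.7 2.5 / 4.2 -1.7 1.8]. Elementwise product with the kernel and sum: 0.3·-1 + 4.6·0.5 + -2.3·0.5 + -0.7·2 + 2.5·1 + 4.2·-0.5 + 1.8·1.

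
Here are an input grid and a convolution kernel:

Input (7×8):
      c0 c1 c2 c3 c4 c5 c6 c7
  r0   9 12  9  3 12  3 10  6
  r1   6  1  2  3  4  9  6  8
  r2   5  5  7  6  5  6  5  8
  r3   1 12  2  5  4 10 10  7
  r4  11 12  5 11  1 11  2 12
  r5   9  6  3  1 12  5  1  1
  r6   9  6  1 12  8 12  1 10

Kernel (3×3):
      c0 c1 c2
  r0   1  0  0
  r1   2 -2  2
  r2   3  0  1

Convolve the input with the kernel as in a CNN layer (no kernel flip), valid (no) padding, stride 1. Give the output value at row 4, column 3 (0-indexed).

47

The receptive field on the input at this output position is [11 1 11 / 1 12 5 / 12 8 12]. Elementwise product with the kernel and sum: 11·1 + 1·2 + 12·-2 + 5·2 + 12·3 + 12·1.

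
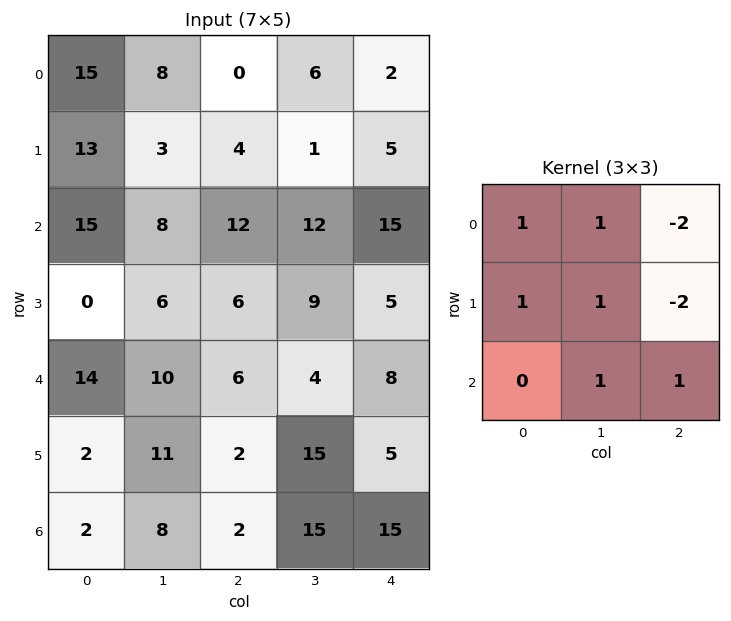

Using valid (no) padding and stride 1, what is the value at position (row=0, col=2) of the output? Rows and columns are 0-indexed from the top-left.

The receptive field on the input at this output position is [0 6 2 / 4 1 5 / 12 12 15]. Elementwise product with the kernel and sum: 0·1 + 6·1 + 2·-2 + 4·1 + 1·1 + 5·-2 + 12·1 + 15·1.

24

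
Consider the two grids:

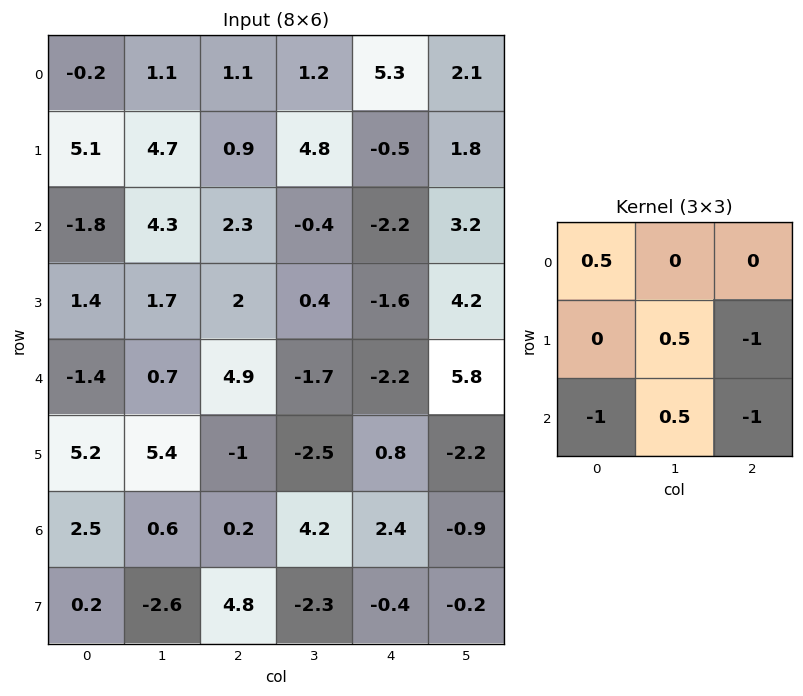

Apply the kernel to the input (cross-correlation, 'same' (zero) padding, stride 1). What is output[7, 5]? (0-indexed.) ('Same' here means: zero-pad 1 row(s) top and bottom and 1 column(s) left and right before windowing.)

1.1

The receptive field on the zero-padded input at this output position is [2.4 -0.9 0 / -0.4 -0.2 0 / 0 0 0]. Elementwise product with the kernel and sum: 2.4·0.5 + -0.2·0.5 + 0·-1 + 0·-1 + 0·0.5 + 0·-1.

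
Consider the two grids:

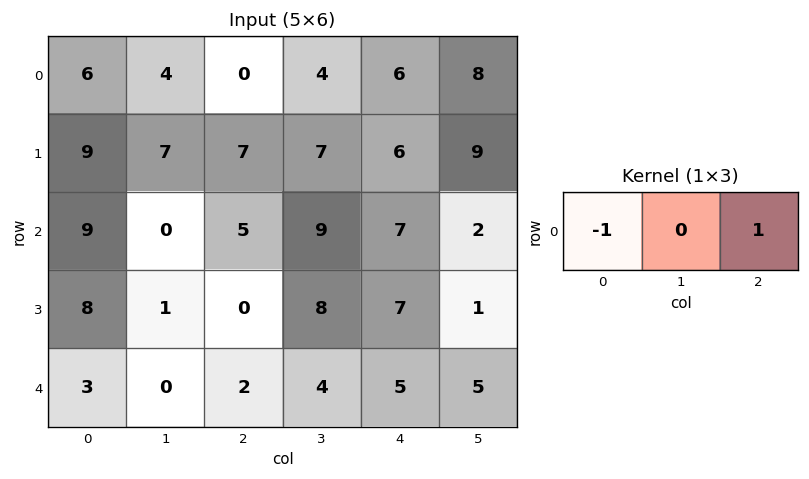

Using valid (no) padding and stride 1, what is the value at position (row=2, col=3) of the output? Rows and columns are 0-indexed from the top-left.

The receptive field on the input at this output position is [9 7 2]. Elementwise product with the kernel and sum: 9·-1 + 2·1.

-7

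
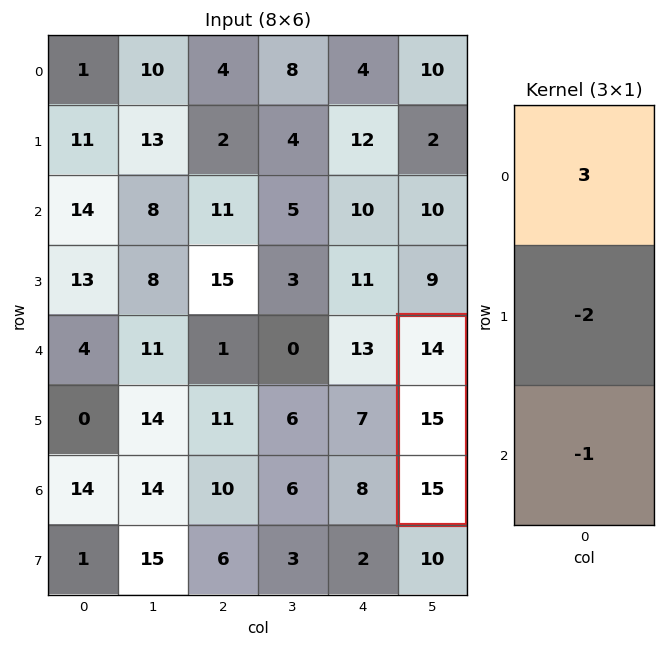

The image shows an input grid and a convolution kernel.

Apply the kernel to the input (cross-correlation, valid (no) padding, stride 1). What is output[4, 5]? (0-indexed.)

-3

The receptive field on the input at this output position is [14 / 15 / 15]. Elementwise product with the kernel and sum: 14·3 + 15·-2 + 15·-1.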